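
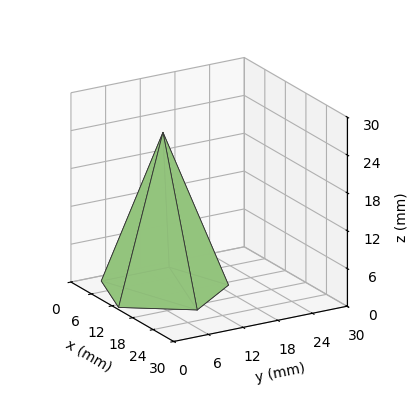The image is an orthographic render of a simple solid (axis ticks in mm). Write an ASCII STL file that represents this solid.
Reading the render: the shape is a regular 5-sided pyramid, base circumscribed radius ≈ 10 mm, apex at z ≈ 25 mm (dimensions read to the nearest mm from the axis ticks). For the STL, each face is triangulated and given an outward normal.

solid part
  facet normal 0.0000 0.0000 -1.0000
    outer loop
      vertex 1.91 15.88 0.00
      vertex 13.09 19.51 0.00
      vertex 20.00 10.00 0.00
    endloop
  endfacet
  facet normal 0.0000 0.0000 -1.0000
    outer loop
      vertex 1.91 4.12 0.00
      vertex 1.91 15.88 0.00
      vertex 20.00 10.00 0.00
    endloop
  endfacet
  facet normal 0.0000 0.0000 -1.0000
    outer loop
      vertex 13.09 0.49 0.00
      vertex 1.91 4.12 0.00
      vertex 20.00 10.00 0.00
    endloop
  endfacet
  facet normal 0.7697 0.5593 0.3079
    outer loop
      vertex 20.00 10.00 0.00
      vertex 13.09 19.51 0.00
      vertex 10.00 10.00 25.00
    endloop
  endfacet
  facet normal -0.2938 0.9049 0.3079
    outer loop
      vertex 13.09 19.51 0.00
      vertex 1.91 15.88 0.00
      vertex 10.00 10.00 25.00
    endloop
  endfacet
  facet normal -0.9514 0.0000 0.3079
    outer loop
      vertex 1.91 15.88 0.00
      vertex 1.91 4.12 0.00
      vertex 10.00 10.00 25.00
    endloop
  endfacet
  facet normal -0.2938 -0.9049 0.3079
    outer loop
      vertex 1.91 4.12 0.00
      vertex 13.09 0.49 0.00
      vertex 10.00 10.00 25.00
    endloop
  endfacet
  facet normal 0.7697 -0.5593 0.3079
    outer loop
      vertex 13.09 0.49 0.00
      vertex 20.00 10.00 0.00
      vertex 10.00 10.00 25.00
    endloop
  endfacet
endsolid part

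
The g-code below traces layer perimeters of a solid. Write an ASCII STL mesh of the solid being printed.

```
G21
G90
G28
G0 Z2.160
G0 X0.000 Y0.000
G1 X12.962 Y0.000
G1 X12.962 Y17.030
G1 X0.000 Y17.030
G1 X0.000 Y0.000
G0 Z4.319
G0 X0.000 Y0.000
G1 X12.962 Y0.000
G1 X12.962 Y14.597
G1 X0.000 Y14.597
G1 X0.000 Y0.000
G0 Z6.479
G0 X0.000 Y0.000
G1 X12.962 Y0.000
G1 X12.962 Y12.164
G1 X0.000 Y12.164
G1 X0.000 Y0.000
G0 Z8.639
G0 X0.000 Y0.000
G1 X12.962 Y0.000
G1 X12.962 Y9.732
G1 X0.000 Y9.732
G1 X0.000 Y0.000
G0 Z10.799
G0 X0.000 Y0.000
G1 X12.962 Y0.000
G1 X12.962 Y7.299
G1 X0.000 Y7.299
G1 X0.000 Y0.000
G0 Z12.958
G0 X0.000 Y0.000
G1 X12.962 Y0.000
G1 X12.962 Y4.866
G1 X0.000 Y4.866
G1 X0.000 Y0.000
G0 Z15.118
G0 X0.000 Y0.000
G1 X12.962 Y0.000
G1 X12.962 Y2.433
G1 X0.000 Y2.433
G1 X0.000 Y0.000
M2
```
solid part
  facet normal 0.0000 0.0000 -1.0000
    outer loop
      vertex 12.962 19.463 0.000
      vertex 12.962 0.000 0.000
      vertex 0.000 0.000 0.000
    endloop
  endfacet
  facet normal 0.0000 0.0000 -1.0000
    outer loop
      vertex 0.000 19.463 0.000
      vertex 12.962 19.463 0.000
      vertex 0.000 0.000 0.000
    endloop
  endfacet
  facet normal 0.0000 -1.0000 0.0000
    outer loop
      vertex 0.000 0.000 0.000
      vertex 12.962 0.000 0.000
      vertex 12.962 0.000 17.278
    endloop
  endfacet
  facet normal 0.0000 -1.0000 0.0000
    outer loop
      vertex 0.000 0.000 0.000
      vertex 12.962 0.000 17.278
      vertex 0.000 0.000 17.278
    endloop
  endfacet
  facet normal 0.0000 0.6639 0.7478
    outer loop
      vertex 0.000 0.000 17.278
      vertex 12.962 0.000 17.278
      vertex 12.962 19.463 0.000
    endloop
  endfacet
  facet normal 0.0000 0.6639 0.7478
    outer loop
      vertex 0.000 0.000 17.278
      vertex 12.962 19.463 0.000
      vertex 0.000 19.463 0.000
    endloop
  endfacet
  facet normal -1.0000 0.0000 0.0000
    outer loop
      vertex 0.000 0.000 17.278
      vertex 0.000 19.463 0.000
      vertex 0.000 0.000 0.000
    endloop
  endfacet
  facet normal 1.0000 0.0000 0.0000
    outer loop
      vertex 12.962 0.000 0.000
      vertex 12.962 19.463 0.000
      vertex 12.962 0.000 17.278
    endloop
  endfacet
endsolid part

The G0 Z moves step by Δz≈2.160 mm. The G1 loops shrink linearly with z, so the solid tapers from its base footprint up to z≈17.3. Closing with a flat bottom cap and the tapered top and triangulating gives 8 facets — a wedge (ramp): 13 × 19.5 mm base, rising to 17.3 mm along the y=0 edge and sloping linearly to z=0 at y=19.5.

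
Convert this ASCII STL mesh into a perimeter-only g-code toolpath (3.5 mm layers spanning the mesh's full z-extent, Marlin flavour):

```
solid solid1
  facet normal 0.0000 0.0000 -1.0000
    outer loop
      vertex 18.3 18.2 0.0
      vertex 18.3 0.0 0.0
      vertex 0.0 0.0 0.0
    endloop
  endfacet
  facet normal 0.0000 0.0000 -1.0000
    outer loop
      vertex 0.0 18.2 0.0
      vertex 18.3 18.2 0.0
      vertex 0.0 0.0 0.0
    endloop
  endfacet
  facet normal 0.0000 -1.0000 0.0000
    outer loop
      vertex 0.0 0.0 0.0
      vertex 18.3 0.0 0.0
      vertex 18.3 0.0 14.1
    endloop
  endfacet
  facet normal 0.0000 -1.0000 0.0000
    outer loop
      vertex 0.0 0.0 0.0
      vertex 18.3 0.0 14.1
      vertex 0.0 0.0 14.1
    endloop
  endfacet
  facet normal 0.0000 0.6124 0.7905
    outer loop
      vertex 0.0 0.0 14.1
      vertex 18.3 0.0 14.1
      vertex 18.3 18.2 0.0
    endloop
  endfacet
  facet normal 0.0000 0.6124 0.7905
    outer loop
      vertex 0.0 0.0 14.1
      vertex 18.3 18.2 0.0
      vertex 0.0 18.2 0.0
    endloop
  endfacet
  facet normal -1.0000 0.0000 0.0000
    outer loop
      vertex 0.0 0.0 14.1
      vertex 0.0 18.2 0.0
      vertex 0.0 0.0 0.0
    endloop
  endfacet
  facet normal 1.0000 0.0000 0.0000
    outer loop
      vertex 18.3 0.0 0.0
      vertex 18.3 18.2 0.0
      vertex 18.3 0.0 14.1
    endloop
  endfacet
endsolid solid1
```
; perimeter-only toolpath
G21 ; units = mm
G90 ; absolute positioning
G28 ; home
; layer 1
G0 Z3.5
G0 X0.0 Y0.0
G1 X18.3 Y0.0
G1 X18.3 Y13.6
G1 X0.0 Y13.6
G1 X0.0 Y0.0
; layer 2
G0 Z7.0
G0 X0.0 Y0.0
G1 X18.3 Y0.0
G1 X18.3 Y9.1
G1 X0.0 Y9.1
G1 X0.0 Y0.0
; layer 3
G0 Z10.6
G0 X0.0 Y0.0
G1 X18.3 Y0.0
G1 X18.3 Y4.5
G1 X0.0 Y4.5
G1 X0.0 Y0.0
M2 ; end

The solid is a wedge (ramp): 18.3 × 18.2 mm base, rising to 14.1 mm along the y=0 edge and sloping linearly to z=0 at y=18.2. Slicing at Δz = 3.5 mm — 4 equal slices spanning the solid's height, so layer i sits at z = i·h/4 — gives 3 non-empty perimeters. Each is a 4-segment closed polygon; G0 lifts to the layer z and rapids to the start vertex, then G1 traces the edges. The cross-section shrinks linearly with z (the slice at the apex is degenerate and omitted).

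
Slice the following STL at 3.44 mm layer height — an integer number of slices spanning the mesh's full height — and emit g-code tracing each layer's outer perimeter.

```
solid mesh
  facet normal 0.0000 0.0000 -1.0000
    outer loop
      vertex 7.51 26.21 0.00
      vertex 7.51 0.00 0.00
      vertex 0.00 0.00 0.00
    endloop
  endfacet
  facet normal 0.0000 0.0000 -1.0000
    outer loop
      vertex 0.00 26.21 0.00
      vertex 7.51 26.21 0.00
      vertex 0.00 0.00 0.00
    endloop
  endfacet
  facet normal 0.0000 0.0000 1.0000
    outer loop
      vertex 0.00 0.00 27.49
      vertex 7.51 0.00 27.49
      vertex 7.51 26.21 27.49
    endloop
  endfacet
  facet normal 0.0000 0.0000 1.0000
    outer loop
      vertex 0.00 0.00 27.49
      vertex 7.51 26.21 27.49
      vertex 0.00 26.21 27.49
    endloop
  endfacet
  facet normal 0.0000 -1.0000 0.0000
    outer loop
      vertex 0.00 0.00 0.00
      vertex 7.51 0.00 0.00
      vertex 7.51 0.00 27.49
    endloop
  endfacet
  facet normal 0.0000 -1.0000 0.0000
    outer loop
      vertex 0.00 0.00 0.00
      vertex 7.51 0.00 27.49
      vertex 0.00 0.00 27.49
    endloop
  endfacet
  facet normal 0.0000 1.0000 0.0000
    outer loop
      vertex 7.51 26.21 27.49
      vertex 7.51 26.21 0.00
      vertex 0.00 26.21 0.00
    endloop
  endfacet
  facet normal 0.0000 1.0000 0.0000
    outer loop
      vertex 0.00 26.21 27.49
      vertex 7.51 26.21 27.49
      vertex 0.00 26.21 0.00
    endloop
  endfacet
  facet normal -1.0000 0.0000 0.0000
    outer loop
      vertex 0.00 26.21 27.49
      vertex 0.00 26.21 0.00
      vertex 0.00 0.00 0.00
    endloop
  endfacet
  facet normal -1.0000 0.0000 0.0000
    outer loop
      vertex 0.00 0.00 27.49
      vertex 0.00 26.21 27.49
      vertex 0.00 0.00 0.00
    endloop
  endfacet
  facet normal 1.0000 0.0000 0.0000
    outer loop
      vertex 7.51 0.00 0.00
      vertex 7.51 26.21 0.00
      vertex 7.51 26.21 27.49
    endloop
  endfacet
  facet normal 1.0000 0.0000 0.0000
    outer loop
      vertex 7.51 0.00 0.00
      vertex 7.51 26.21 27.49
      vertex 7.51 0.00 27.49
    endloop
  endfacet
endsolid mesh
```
; perimeter-only toolpath
G21 ; units = mm
G90 ; absolute positioning
G28 ; home
; layer 1
G0 Z3.44
G0 X0.00 Y0.00
G1 X7.51 Y0.00
G1 X7.51 Y26.21
G1 X0.00 Y26.21
G1 X0.00 Y0.00
; layer 2
G0 Z6.87
G0 X0.00 Y0.00
G1 X7.51 Y0.00
G1 X7.51 Y26.21
G1 X0.00 Y26.21
G1 X0.00 Y0.00
; layer 3
G0 Z10.31
G0 X0.00 Y0.00
G1 X7.51 Y0.00
G1 X7.51 Y26.21
G1 X0.00 Y26.21
G1 X0.00 Y0.00
; layer 4
G0 Z13.74
G0 X0.00 Y0.00
G1 X7.51 Y0.00
G1 X7.51 Y26.21
G1 X0.00 Y26.21
G1 X0.00 Y0.00
; layer 5
G0 Z17.18
G0 X0.00 Y0.00
G1 X7.51 Y0.00
G1 X7.51 Y26.21
G1 X0.00 Y26.21
G1 X0.00 Y0.00
; layer 6
G0 Z20.62
G0 X0.00 Y0.00
G1 X7.51 Y0.00
G1 X7.51 Y26.21
G1 X0.00 Y26.21
G1 X0.00 Y0.00
; layer 7
G0 Z24.05
G0 X0.00 Y0.00
G1 X7.51 Y0.00
G1 X7.51 Y26.21
G1 X0.00 Y26.21
G1 X0.00 Y0.00
; layer 8
G0 Z27.49
G0 X0.00 Y0.00
G1 X7.51 Y0.00
G1 X7.51 Y26.21
G1 X0.00 Y26.21
G1 X0.00 Y0.00
M2 ; end

The solid is a rectangular box, roughly 7.51 × 26.2 mm footprint and 27.5 mm tall. Slicing at Δz = 3.44 mm — 8 equal slices spanning the solid's height, so layer i sits at z = i·h/8 — gives 8 non-empty perimeters. Each is a 4-segment closed polygon; G0 lifts to the layer z and rapids to the start vertex, then G1 traces the edges.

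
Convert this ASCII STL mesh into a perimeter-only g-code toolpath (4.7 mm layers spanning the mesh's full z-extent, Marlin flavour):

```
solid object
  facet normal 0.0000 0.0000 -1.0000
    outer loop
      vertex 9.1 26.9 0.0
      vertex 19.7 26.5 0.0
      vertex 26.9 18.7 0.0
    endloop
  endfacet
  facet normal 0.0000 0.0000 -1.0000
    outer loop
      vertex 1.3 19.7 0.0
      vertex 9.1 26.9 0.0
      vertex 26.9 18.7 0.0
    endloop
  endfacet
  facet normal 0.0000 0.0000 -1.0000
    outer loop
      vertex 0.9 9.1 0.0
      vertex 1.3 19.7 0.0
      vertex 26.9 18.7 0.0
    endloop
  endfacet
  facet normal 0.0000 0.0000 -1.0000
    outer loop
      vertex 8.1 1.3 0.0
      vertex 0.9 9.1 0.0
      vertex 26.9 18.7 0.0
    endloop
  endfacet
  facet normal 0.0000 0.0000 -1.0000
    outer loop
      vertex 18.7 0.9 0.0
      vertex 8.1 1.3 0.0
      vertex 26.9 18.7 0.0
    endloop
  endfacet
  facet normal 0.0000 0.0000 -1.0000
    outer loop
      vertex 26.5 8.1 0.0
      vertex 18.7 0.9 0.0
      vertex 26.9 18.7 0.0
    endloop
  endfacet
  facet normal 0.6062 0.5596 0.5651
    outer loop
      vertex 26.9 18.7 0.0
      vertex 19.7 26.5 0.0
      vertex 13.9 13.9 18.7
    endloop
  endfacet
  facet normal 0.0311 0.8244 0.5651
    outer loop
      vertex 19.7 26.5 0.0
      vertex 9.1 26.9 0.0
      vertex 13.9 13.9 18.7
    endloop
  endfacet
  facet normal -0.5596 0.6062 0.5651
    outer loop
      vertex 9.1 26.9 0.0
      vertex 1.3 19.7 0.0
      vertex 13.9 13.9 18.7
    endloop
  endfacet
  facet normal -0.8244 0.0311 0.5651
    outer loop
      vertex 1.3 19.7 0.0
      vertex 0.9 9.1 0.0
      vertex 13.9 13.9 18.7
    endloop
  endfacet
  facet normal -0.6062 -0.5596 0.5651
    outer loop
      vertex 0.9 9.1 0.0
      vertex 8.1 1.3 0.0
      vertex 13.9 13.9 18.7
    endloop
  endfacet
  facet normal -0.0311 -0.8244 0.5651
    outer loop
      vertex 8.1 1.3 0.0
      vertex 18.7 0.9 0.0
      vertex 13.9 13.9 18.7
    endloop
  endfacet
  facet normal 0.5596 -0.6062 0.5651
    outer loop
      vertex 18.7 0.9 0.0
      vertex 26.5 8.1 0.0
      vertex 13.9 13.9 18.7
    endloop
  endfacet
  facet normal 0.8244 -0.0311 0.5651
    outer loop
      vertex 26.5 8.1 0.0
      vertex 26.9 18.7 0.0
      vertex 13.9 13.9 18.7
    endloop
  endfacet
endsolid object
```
; perimeter-only toolpath
G21 ; units = mm
G90 ; absolute positioning
G28 ; home
; layer 1
G0 Z4.7
G0 X23.6 Y17.5
G1 X18.2 Y23.4
G1 X10.3 Y23.6
G1 X4.5 Y18.2
G1 X4.2 Y10.3
G1 X9.5 Y4.5
G1 X17.5 Y4.2
G1 X23.4 Y9.5
G1 X23.6 Y17.5
; layer 2
G0 Z9.3
G0 X20.4 Y16.3
G1 X16.8 Y20.2
G1 X11.5 Y20.4
G1 X7.6 Y16.8
G1 X7.4 Y11.5
G1 X11.0 Y7.6
G1 X16.3 Y7.4
G1 X20.2 Y11.0
G1 X20.4 Y16.3
; layer 3
G0 Z14.0
G0 X17.1 Y15.1
G1 X15.4 Y17.1
G1 X12.7 Y17.1
G1 X10.8 Y15.4
G1 X10.7 Y12.7
G1 X12.5 Y10.8
G1 X15.1 Y10.7
G1 X17.1 Y12.5
G1 X17.1 Y15.1
M2 ; end

The solid is a regular 8-sided pyramid, base circumscribed radius ≈ 13.9 mm, apex at z ≈ 18.7 mm. Slicing at Δz = 4.7 mm — 4 equal slices spanning the solid's height, so layer i sits at z = i·h/4 — gives 3 non-empty perimeters. Each is a 8-segment closed polygon; G0 lifts to the layer z and rapids to the start vertex, then G1 traces the edges. The cross-section shrinks linearly with z (the slice at the apex is degenerate and omitted).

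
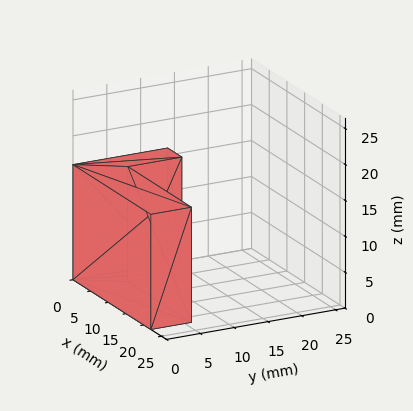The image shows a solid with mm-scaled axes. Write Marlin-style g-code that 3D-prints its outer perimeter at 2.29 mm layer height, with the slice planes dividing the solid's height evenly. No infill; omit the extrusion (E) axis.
Reading the render: the shape is an L-shaped prism: outer 22 × 14 mm, arm thicknesses ≈ 6 mm (horizontal) and 4 mm (vertical), extruded 16 mm in z (dimensions read to the nearest mm from the axis ticks). For the g-code, the solid's height is divided into equal slices at the stated Δz and each level perimeter traced with G1 moves after a G0 lift.

; perimeter-only toolpath
G21 ; units = mm
G90 ; absolute positioning
G28 ; home
; layer 1
G0 Z2.29
G0 X0.00 Y0.00
G1 X22.00 Y0.00
G1 X22.00 Y6.00
G1 X4.00 Y6.00
G1 X4.00 Y14.00
G1 X0.00 Y14.00
G1 X0.00 Y0.00
; layer 2
G0 Z4.57
G0 X0.00 Y0.00
G1 X22.00 Y0.00
G1 X22.00 Y6.00
G1 X4.00 Y6.00
G1 X4.00 Y14.00
G1 X0.00 Y14.00
G1 X0.00 Y0.00
; layer 3
G0 Z6.86
G0 X0.00 Y0.00
G1 X22.00 Y0.00
G1 X22.00 Y6.00
G1 X4.00 Y6.00
G1 X4.00 Y14.00
G1 X0.00 Y14.00
G1 X0.00 Y0.00
; layer 4
G0 Z9.14
G0 X0.00 Y0.00
G1 X22.00 Y0.00
G1 X22.00 Y6.00
G1 X4.00 Y6.00
G1 X4.00 Y14.00
G1 X0.00 Y14.00
G1 X0.00 Y0.00
; layer 5
G0 Z11.43
G0 X0.00 Y0.00
G1 X22.00 Y0.00
G1 X22.00 Y6.00
G1 X4.00 Y6.00
G1 X4.00 Y14.00
G1 X0.00 Y14.00
G1 X0.00 Y0.00
; layer 6
G0 Z13.71
G0 X0.00 Y0.00
G1 X22.00 Y0.00
G1 X22.00 Y6.00
G1 X4.00 Y6.00
G1 X4.00 Y14.00
G1 X0.00 Y14.00
G1 X0.00 Y0.00
; layer 7
G0 Z16.00
G0 X0.00 Y0.00
G1 X22.00 Y0.00
G1 X22.00 Y6.00
G1 X4.00 Y6.00
G1 X4.00 Y14.00
G1 X0.00 Y14.00
G1 X0.00 Y0.00
M2 ; end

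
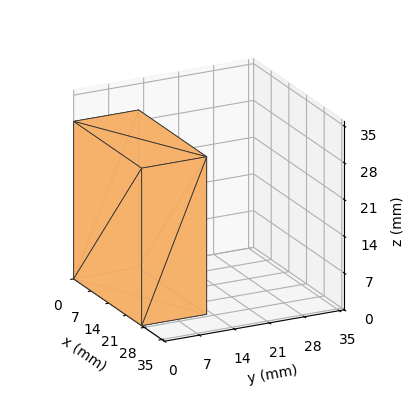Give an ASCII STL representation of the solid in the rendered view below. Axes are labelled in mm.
Reading the render: the shape is a rectangular box, roughly 27 × 13 mm footprint and 30 mm tall (dimensions read to the nearest mm from the axis ticks). For the STL, each face is triangulated and given an outward normal.

solid part
  facet normal 0.0000 0.0000 -1.0000
    outer loop
      vertex 27.000 13.000 0.000
      vertex 27.000 0.000 0.000
      vertex 0.000 0.000 0.000
    endloop
  endfacet
  facet normal 0.0000 0.0000 -1.0000
    outer loop
      vertex 0.000 13.000 0.000
      vertex 27.000 13.000 0.000
      vertex 0.000 0.000 0.000
    endloop
  endfacet
  facet normal 0.0000 0.0000 1.0000
    outer loop
      vertex 0.000 0.000 30.000
      vertex 27.000 0.000 30.000
      vertex 27.000 13.000 30.000
    endloop
  endfacet
  facet normal 0.0000 0.0000 1.0000
    outer loop
      vertex 0.000 0.000 30.000
      vertex 27.000 13.000 30.000
      vertex 0.000 13.000 30.000
    endloop
  endfacet
  facet normal 0.0000 -1.0000 0.0000
    outer loop
      vertex 0.000 0.000 0.000
      vertex 27.000 0.000 0.000
      vertex 27.000 0.000 30.000
    endloop
  endfacet
  facet normal 0.0000 -1.0000 0.0000
    outer loop
      vertex 0.000 0.000 0.000
      vertex 27.000 0.000 30.000
      vertex 0.000 0.000 30.000
    endloop
  endfacet
  facet normal 0.0000 1.0000 0.0000
    outer loop
      vertex 27.000 13.000 30.000
      vertex 27.000 13.000 0.000
      vertex 0.000 13.000 0.000
    endloop
  endfacet
  facet normal 0.0000 1.0000 0.0000
    outer loop
      vertex 0.000 13.000 30.000
      vertex 27.000 13.000 30.000
      vertex 0.000 13.000 0.000
    endloop
  endfacet
  facet normal -1.0000 0.0000 0.0000
    outer loop
      vertex 0.000 13.000 30.000
      vertex 0.000 13.000 0.000
      vertex 0.000 0.000 0.000
    endloop
  endfacet
  facet normal -1.0000 0.0000 0.0000
    outer loop
      vertex 0.000 0.000 30.000
      vertex 0.000 13.000 30.000
      vertex 0.000 0.000 0.000
    endloop
  endfacet
  facet normal 1.0000 0.0000 0.0000
    outer loop
      vertex 27.000 0.000 0.000
      vertex 27.000 13.000 0.000
      vertex 27.000 13.000 30.000
    endloop
  endfacet
  facet normal 1.0000 0.0000 0.0000
    outer loop
      vertex 27.000 0.000 0.000
      vertex 27.000 13.000 30.000
      vertex 27.000 0.000 30.000
    endloop
  endfacet
endsolid part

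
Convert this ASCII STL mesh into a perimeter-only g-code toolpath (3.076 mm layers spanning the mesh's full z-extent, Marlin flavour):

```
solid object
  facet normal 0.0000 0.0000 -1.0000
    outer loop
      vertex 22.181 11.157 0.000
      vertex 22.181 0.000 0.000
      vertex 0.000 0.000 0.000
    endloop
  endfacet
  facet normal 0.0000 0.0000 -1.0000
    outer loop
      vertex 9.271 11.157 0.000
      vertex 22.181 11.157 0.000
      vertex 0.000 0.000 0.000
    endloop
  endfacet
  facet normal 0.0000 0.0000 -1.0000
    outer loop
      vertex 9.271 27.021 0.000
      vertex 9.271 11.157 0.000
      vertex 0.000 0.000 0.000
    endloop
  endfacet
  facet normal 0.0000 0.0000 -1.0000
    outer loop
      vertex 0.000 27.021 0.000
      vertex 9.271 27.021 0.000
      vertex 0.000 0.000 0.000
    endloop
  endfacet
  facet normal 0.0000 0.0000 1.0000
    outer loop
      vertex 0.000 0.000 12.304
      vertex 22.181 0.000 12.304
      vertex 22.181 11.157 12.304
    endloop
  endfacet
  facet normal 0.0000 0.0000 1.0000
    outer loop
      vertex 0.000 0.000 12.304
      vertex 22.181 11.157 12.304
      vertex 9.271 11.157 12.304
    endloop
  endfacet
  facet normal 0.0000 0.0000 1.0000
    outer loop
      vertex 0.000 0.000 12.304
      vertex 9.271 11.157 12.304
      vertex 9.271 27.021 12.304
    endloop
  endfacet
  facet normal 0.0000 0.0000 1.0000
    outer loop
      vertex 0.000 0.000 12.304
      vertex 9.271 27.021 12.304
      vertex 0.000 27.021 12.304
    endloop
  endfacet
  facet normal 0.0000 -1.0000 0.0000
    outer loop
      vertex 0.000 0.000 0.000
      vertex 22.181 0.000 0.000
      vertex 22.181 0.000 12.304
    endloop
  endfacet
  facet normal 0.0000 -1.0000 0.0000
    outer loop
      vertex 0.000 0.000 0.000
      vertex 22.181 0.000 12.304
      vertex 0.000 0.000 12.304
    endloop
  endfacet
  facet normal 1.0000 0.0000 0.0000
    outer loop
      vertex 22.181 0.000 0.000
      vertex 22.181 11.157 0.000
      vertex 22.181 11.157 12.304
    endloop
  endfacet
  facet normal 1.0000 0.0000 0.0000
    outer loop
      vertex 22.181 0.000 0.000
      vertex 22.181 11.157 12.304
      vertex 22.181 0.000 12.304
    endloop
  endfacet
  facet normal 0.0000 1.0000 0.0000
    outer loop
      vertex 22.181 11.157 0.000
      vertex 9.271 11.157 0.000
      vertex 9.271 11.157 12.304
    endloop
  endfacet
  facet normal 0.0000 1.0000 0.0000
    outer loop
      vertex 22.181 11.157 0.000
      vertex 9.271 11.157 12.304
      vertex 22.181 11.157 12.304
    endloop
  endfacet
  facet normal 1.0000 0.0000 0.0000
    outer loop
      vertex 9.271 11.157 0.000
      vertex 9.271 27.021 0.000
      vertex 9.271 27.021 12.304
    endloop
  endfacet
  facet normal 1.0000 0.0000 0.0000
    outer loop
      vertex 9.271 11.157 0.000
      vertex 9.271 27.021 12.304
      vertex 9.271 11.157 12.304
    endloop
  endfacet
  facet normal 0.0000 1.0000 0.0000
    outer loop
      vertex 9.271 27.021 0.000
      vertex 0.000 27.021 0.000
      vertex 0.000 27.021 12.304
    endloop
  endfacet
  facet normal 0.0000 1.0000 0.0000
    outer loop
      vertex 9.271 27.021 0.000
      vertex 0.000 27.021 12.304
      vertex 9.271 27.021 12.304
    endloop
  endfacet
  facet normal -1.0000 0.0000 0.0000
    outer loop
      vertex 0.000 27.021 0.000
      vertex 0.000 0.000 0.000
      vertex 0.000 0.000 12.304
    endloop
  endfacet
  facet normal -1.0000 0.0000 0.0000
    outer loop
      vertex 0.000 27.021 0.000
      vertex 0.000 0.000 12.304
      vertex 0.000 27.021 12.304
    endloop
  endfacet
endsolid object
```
; perimeter-only toolpath
G21 ; units = mm
G90 ; absolute positioning
G28 ; home
; layer 1
G0 Z3.076
G0 X0.000 Y0.000
G1 X22.181 Y0.000
G1 X22.181 Y11.157
G1 X9.271 Y11.157
G1 X9.271 Y27.021
G1 X0.000 Y27.021
G1 X0.000 Y0.000
; layer 2
G0 Z6.152
G0 X0.000 Y0.000
G1 X22.181 Y0.000
G1 X22.181 Y11.157
G1 X9.271 Y11.157
G1 X9.271 Y27.021
G1 X0.000 Y27.021
G1 X0.000 Y0.000
; layer 3
G0 Z9.228
G0 X0.000 Y0.000
G1 X22.181 Y0.000
G1 X22.181 Y11.157
G1 X9.271 Y11.157
G1 X9.271 Y27.021
G1 X0.000 Y27.021
G1 X0.000 Y0.000
; layer 4
G0 Z12.304
G0 X0.000 Y0.000
G1 X22.181 Y0.000
G1 X22.181 Y11.157
G1 X9.271 Y11.157
G1 X9.271 Y27.021
G1 X0.000 Y27.021
G1 X0.000 Y0.000
M2 ; end

The solid is an L-shaped prism: outer 22.2 × 27 mm, arm thicknesses ≈ 11.2 mm (horizontal) and 9.27 mm (vertical), extruded 12.3 mm in z. Slicing at Δz = 3.076 mm — 4 equal slices spanning the solid's height, so layer i sits at z = i·h/4 — gives 4 non-empty perimeters. Each is a 6-segment closed polygon; G0 lifts to the layer z and rapids to the start vertex, then G1 traces the edges.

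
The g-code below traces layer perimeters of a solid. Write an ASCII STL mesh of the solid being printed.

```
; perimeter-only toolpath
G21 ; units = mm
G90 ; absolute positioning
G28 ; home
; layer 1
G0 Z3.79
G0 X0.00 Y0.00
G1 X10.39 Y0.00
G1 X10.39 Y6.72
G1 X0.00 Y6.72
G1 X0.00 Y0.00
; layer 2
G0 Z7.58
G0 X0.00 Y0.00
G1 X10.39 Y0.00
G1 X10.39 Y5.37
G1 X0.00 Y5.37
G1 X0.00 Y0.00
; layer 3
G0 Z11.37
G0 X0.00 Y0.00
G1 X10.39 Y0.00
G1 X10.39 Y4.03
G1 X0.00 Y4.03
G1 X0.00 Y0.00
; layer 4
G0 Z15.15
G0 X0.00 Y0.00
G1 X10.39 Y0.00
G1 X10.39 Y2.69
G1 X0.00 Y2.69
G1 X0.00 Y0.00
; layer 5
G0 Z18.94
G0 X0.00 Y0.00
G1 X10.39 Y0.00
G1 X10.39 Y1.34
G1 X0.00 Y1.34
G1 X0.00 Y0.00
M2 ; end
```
solid part
  facet normal 0.0000 0.0000 -1.0000
    outer loop
      vertex 10.39 8.06 0.00
      vertex 10.39 0.00 0.00
      vertex 0.00 0.00 0.00
    endloop
  endfacet
  facet normal 0.0000 0.0000 -1.0000
    outer loop
      vertex 0.00 8.06 0.00
      vertex 10.39 8.06 0.00
      vertex 0.00 0.00 0.00
    endloop
  endfacet
  facet normal 0.0000 -1.0000 0.0000
    outer loop
      vertex 0.00 0.00 0.00
      vertex 10.39 0.00 0.00
      vertex 10.39 0.00 22.73
    endloop
  endfacet
  facet normal 0.0000 -1.0000 0.0000
    outer loop
      vertex 0.00 0.00 0.00
      vertex 10.39 0.00 22.73
      vertex 0.00 0.00 22.73
    endloop
  endfacet
  facet normal 0.0000 0.9425 0.3342
    outer loop
      vertex 0.00 0.00 22.73
      vertex 10.39 0.00 22.73
      vertex 10.39 8.06 0.00
    endloop
  endfacet
  facet normal 0.0000 0.9425 0.3342
    outer loop
      vertex 0.00 0.00 22.73
      vertex 10.39 8.06 0.00
      vertex 0.00 8.06 0.00
    endloop
  endfacet
  facet normal -1.0000 0.0000 0.0000
    outer loop
      vertex 0.00 0.00 22.73
      vertex 0.00 8.06 0.00
      vertex 0.00 0.00 0.00
    endloop
  endfacet
  facet normal 1.0000 0.0000 0.0000
    outer loop
      vertex 10.39 0.00 0.00
      vertex 10.39 8.06 0.00
      vertex 10.39 0.00 22.73
    endloop
  endfacet
endsolid part

The G0 Z moves step by Δz≈3.79 mm. The G1 loops shrink linearly with z, so the solid tapers from its base footprint up to z≈22.7. Closing with a flat bottom cap and the tapered top and triangulating gives 8 facets — a wedge (ramp): 10.4 × 8.06 mm base, rising to 22.7 mm along the y=0 edge and sloping linearly to z=0 at y=8.06.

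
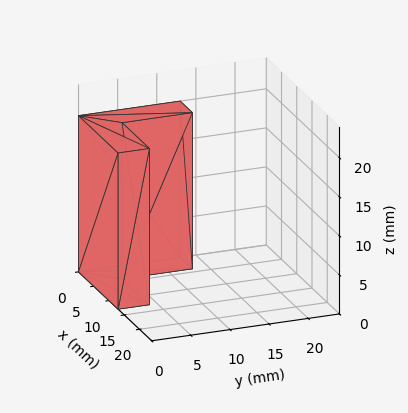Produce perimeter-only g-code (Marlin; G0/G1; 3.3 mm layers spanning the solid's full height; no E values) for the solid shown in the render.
Reading the render: the shape is an L-shaped prism: outer 13 × 13 mm, arm thicknesses ≈ 4 mm (horizontal) and 4 mm (vertical), extruded 20 mm in z (dimensions read to the nearest mm from the axis ticks). For the g-code, the solid's height is divided into equal slices at the stated Δz and each level perimeter traced with G1 moves after a G0 lift.

; perimeter-only toolpath
G21 ; units = mm
G90 ; absolute positioning
G28 ; home
; layer 1
G0 Z3.3
G0 X0.0 Y0.0
G1 X13.0 Y0.0
G1 X13.0 Y4.0
G1 X4.0 Y4.0
G1 X4.0 Y13.0
G1 X0.0 Y13.0
G1 X0.0 Y0.0
; layer 2
G0 Z6.7
G0 X0.0 Y0.0
G1 X13.0 Y0.0
G1 X13.0 Y4.0
G1 X4.0 Y4.0
G1 X4.0 Y13.0
G1 X0.0 Y13.0
G1 X0.0 Y0.0
; layer 3
G0 Z10.0
G0 X0.0 Y0.0
G1 X13.0 Y0.0
G1 X13.0 Y4.0
G1 X4.0 Y4.0
G1 X4.0 Y13.0
G1 X0.0 Y13.0
G1 X0.0 Y0.0
; layer 4
G0 Z13.3
G0 X0.0 Y0.0
G1 X13.0 Y0.0
G1 X13.0 Y4.0
G1 X4.0 Y4.0
G1 X4.0 Y13.0
G1 X0.0 Y13.0
G1 X0.0 Y0.0
; layer 5
G0 Z16.7
G0 X0.0 Y0.0
G1 X13.0 Y0.0
G1 X13.0 Y4.0
G1 X4.0 Y4.0
G1 X4.0 Y13.0
G1 X0.0 Y13.0
G1 X0.0 Y0.0
; layer 6
G0 Z20.0
G0 X0.0 Y0.0
G1 X13.0 Y0.0
G1 X13.0 Y4.0
G1 X4.0 Y4.0
G1 X4.0 Y13.0
G1 X0.0 Y13.0
G1 X0.0 Y0.0
M2 ; end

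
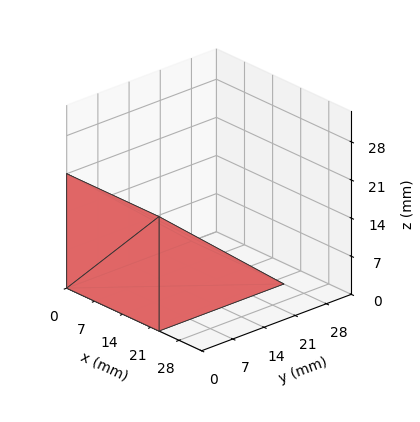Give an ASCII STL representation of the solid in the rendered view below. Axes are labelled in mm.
Reading the render: the shape is a wedge (ramp): 23 × 28 mm base, rising to 21 mm along the y=0 edge and sloping linearly to z=0 at y=28 (dimensions read to the nearest mm from the axis ticks). For the STL, each face is triangulated and given an outward normal.

solid part
  facet normal 0.0000 0.0000 -1.0000
    outer loop
      vertex 23.00 28.00 0.00
      vertex 23.00 0.00 0.00
      vertex 0.00 0.00 0.00
    endloop
  endfacet
  facet normal 0.0000 0.0000 -1.0000
    outer loop
      vertex 0.00 28.00 0.00
      vertex 23.00 28.00 0.00
      vertex 0.00 0.00 0.00
    endloop
  endfacet
  facet normal 0.0000 -1.0000 0.0000
    outer loop
      vertex 0.00 0.00 0.00
      vertex 23.00 0.00 0.00
      vertex 23.00 0.00 21.00
    endloop
  endfacet
  facet normal 0.0000 -1.0000 0.0000
    outer loop
      vertex 0.00 0.00 0.00
      vertex 23.00 0.00 21.00
      vertex 0.00 0.00 21.00
    endloop
  endfacet
  facet normal 0.0000 0.6000 0.8000
    outer loop
      vertex 0.00 0.00 21.00
      vertex 23.00 0.00 21.00
      vertex 23.00 28.00 0.00
    endloop
  endfacet
  facet normal 0.0000 0.6000 0.8000
    outer loop
      vertex 0.00 0.00 21.00
      vertex 23.00 28.00 0.00
      vertex 0.00 28.00 0.00
    endloop
  endfacet
  facet normal -1.0000 0.0000 0.0000
    outer loop
      vertex 0.00 0.00 21.00
      vertex 0.00 28.00 0.00
      vertex 0.00 0.00 0.00
    endloop
  endfacet
  facet normal 1.0000 0.0000 0.0000
    outer loop
      vertex 23.00 0.00 0.00
      vertex 23.00 28.00 0.00
      vertex 23.00 0.00 21.00
    endloop
  endfacet
endsolid part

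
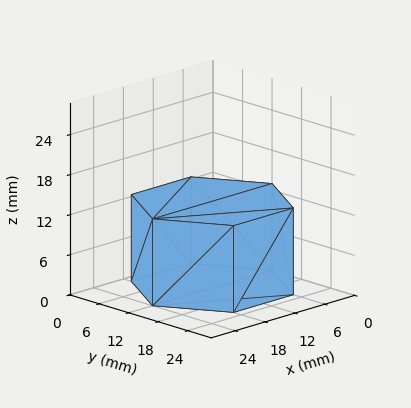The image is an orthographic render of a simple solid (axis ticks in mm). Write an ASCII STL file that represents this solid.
Reading the render: the shape is a regular 6-sided prism (a cylinder approximated with 6 flat sides), circumscribed radius ≈ 12 mm, height ≈ 13 mm (dimensions read to the nearest mm from the axis ticks). For the STL, each face is triangulated and given an outward normal.

solid part
  facet normal 0.0000 0.0000 -1.0000
    outer loop
      vertex 6.0 22.4 0.0
      vertex 18.0 22.4 0.0
      vertex 24.0 12.0 0.0
    endloop
  endfacet
  facet normal 0.0000 0.0000 -1.0000
    outer loop
      vertex 0.0 12.0 0.0
      vertex 6.0 22.4 0.0
      vertex 24.0 12.0 0.0
    endloop
  endfacet
  facet normal 0.0000 0.0000 -1.0000
    outer loop
      vertex 6.0 1.6 0.0
      vertex 0.0 12.0 0.0
      vertex 24.0 12.0 0.0
    endloop
  endfacet
  facet normal 0.0000 0.0000 -1.0000
    outer loop
      vertex 18.0 1.6 0.0
      vertex 6.0 1.6 0.0
      vertex 24.0 12.0 0.0
    endloop
  endfacet
  facet normal 0.0000 0.0000 1.0000
    outer loop
      vertex 24.0 12.0 13.0
      vertex 18.0 22.4 13.0
      vertex 6.0 22.4 13.0
    endloop
  endfacet
  facet normal 0.0000 0.0000 1.0000
    outer loop
      vertex 24.0 12.0 13.0
      vertex 6.0 22.4 13.0
      vertex 0.0 12.0 13.0
    endloop
  endfacet
  facet normal 0.0000 0.0000 1.0000
    outer loop
      vertex 24.0 12.0 13.0
      vertex 0.0 12.0 13.0
      vertex 6.0 1.6 13.0
    endloop
  endfacet
  facet normal 0.0000 0.0000 1.0000
    outer loop
      vertex 24.0 12.0 13.0
      vertex 6.0 1.6 13.0
      vertex 18.0 1.6 13.0
    endloop
  endfacet
  facet normal 0.8662 0.4997 0.0000
    outer loop
      vertex 24.0 12.0 0.0
      vertex 18.0 22.4 0.0
      vertex 18.0 22.4 13.0
    endloop
  endfacet
  facet normal 0.8662 0.4997 0.0000
    outer loop
      vertex 24.0 12.0 0.0
      vertex 18.0 22.4 13.0
      vertex 24.0 12.0 13.0
    endloop
  endfacet
  facet normal 0.0000 1.0000 0.0000
    outer loop
      vertex 18.0 22.4 0.0
      vertex 6.0 22.4 0.0
      vertex 6.0 22.4 13.0
    endloop
  endfacet
  facet normal 0.0000 1.0000 0.0000
    outer loop
      vertex 18.0 22.4 0.0
      vertex 6.0 22.4 13.0
      vertex 18.0 22.4 13.0
    endloop
  endfacet
  facet normal -0.8662 0.4997 0.0000
    outer loop
      vertex 6.0 22.4 0.0
      vertex 0.0 12.0 0.0
      vertex 0.0 12.0 13.0
    endloop
  endfacet
  facet normal -0.8662 0.4997 0.0000
    outer loop
      vertex 6.0 22.4 0.0
      vertex 0.0 12.0 13.0
      vertex 6.0 22.4 13.0
    endloop
  endfacet
  facet normal -0.8662 -0.4997 0.0000
    outer loop
      vertex 0.0 12.0 0.0
      vertex 6.0 1.6 0.0
      vertex 6.0 1.6 13.0
    endloop
  endfacet
  facet normal -0.8662 -0.4997 0.0000
    outer loop
      vertex 0.0 12.0 0.0
      vertex 6.0 1.6 13.0
      vertex 0.0 12.0 13.0
    endloop
  endfacet
  facet normal 0.0000 -1.0000 0.0000
    outer loop
      vertex 6.0 1.6 0.0
      vertex 18.0 1.6 0.0
      vertex 18.0 1.6 13.0
    endloop
  endfacet
  facet normal 0.0000 -1.0000 0.0000
    outer loop
      vertex 6.0 1.6 0.0
      vertex 18.0 1.6 13.0
      vertex 6.0 1.6 13.0
    endloop
  endfacet
  facet normal 0.8662 -0.4997 0.0000
    outer loop
      vertex 18.0 1.6 0.0
      vertex 24.0 12.0 0.0
      vertex 24.0 12.0 13.0
    endloop
  endfacet
  facet normal 0.8662 -0.4997 0.0000
    outer loop
      vertex 18.0 1.6 0.0
      vertex 24.0 12.0 13.0
      vertex 18.0 1.6 13.0
    endloop
  endfacet
endsolid part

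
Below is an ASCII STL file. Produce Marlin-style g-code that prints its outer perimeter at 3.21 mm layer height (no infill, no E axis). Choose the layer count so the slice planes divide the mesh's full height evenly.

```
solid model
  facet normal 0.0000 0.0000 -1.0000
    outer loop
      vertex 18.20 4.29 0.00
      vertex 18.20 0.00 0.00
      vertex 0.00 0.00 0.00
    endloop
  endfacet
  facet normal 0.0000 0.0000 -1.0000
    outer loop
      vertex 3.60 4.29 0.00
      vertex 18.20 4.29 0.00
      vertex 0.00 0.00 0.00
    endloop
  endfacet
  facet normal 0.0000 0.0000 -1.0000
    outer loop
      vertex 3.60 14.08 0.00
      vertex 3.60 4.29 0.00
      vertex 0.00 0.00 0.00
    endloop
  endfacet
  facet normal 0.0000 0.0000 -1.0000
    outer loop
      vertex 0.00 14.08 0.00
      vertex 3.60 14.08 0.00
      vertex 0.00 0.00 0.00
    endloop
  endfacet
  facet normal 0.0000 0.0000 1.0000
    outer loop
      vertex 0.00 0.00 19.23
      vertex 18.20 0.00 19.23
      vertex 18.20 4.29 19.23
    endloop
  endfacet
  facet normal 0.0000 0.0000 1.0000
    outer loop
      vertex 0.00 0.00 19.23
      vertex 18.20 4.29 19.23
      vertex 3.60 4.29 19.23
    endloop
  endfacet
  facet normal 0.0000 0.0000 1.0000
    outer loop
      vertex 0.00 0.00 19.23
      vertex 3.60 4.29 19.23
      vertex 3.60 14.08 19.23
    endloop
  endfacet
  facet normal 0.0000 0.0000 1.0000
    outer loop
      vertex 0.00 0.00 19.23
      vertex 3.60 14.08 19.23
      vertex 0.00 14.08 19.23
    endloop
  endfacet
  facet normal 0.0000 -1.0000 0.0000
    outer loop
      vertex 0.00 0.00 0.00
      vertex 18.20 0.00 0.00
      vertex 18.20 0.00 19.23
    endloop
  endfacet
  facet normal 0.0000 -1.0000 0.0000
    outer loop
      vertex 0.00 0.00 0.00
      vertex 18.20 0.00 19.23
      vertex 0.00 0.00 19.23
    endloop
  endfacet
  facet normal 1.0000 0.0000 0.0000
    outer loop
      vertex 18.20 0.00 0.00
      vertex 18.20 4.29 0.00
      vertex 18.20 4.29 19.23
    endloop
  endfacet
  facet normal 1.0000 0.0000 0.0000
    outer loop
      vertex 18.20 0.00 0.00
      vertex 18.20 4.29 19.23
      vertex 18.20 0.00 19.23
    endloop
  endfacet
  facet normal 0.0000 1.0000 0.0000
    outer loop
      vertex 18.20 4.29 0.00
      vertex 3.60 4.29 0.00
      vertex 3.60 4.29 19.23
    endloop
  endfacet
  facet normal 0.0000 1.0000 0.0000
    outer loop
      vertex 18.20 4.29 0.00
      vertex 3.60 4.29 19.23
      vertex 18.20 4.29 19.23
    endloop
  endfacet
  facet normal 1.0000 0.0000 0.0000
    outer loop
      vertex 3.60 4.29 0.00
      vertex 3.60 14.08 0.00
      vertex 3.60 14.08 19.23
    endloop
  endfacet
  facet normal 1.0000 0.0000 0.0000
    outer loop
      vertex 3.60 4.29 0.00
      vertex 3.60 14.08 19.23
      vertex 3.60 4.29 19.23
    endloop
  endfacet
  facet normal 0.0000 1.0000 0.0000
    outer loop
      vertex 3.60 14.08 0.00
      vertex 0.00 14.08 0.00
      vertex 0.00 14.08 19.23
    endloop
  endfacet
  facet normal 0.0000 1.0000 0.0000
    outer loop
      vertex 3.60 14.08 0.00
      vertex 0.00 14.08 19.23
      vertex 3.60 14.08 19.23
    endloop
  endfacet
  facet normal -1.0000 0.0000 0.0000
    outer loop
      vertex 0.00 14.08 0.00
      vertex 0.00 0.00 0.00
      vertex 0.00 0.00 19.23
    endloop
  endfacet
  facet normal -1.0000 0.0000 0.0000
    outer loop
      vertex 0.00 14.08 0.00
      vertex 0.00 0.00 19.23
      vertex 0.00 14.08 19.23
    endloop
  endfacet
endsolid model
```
; perimeter-only toolpath
G21 ; units = mm
G90 ; absolute positioning
G28 ; home
; layer 1
G0 Z3.21
G0 X0.00 Y0.00
G1 X18.20 Y0.00
G1 X18.20 Y4.29
G1 X3.60 Y4.29
G1 X3.60 Y14.08
G1 X0.00 Y14.08
G1 X0.00 Y0.00
; layer 2
G0 Z6.41
G0 X0.00 Y0.00
G1 X18.20 Y0.00
G1 X18.20 Y4.29
G1 X3.60 Y4.29
G1 X3.60 Y14.08
G1 X0.00 Y14.08
G1 X0.00 Y0.00
; layer 3
G0 Z9.62
G0 X0.00 Y0.00
G1 X18.20 Y0.00
G1 X18.20 Y4.29
G1 X3.60 Y4.29
G1 X3.60 Y14.08
G1 X0.00 Y14.08
G1 X0.00 Y0.00
; layer 4
G0 Z12.82
G0 X0.00 Y0.00
G1 X18.20 Y0.00
G1 X18.20 Y4.29
G1 X3.60 Y4.29
G1 X3.60 Y14.08
G1 X0.00 Y14.08
G1 X0.00 Y0.00
; layer 5
G0 Z16.02
G0 X0.00 Y0.00
G1 X18.20 Y0.00
G1 X18.20 Y4.29
G1 X3.60 Y4.29
G1 X3.60 Y14.08
G1 X0.00 Y14.08
G1 X0.00 Y0.00
; layer 6
G0 Z19.23
G0 X0.00 Y0.00
G1 X18.20 Y0.00
G1 X18.20 Y4.29
G1 X3.60 Y4.29
G1 X3.60 Y14.08
G1 X0.00 Y14.08
G1 X0.00 Y0.00
M2 ; end

The solid is an L-shaped prism: outer 18.2 × 14.1 mm, arm thicknesses ≈ 4.29 mm (horizontal) and 3.6 mm (vertical), extruded 19.2 mm in z. Slicing at Δz = 3.21 mm — 6 equal slices spanning the solid's height, so layer i sits at z = i·h/6 — gives 6 non-empty perimeters. Each is a 6-segment closed polygon; G0 lifts to the layer z and rapids to the start vertex, then G1 traces the edges.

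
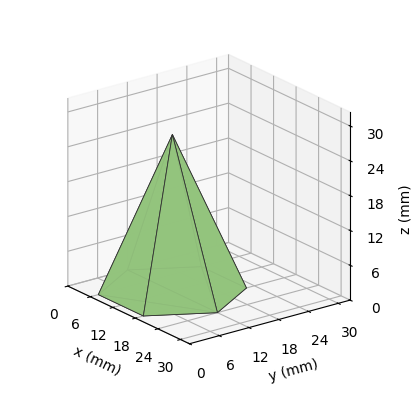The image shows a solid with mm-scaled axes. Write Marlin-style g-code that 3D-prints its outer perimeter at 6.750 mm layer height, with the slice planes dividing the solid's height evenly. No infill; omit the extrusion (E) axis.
Reading the render: the shape is a regular 6-sided pyramid, base circumscribed radius ≈ 12 mm, apex at z ≈ 27 mm (dimensions read to the nearest mm from the axis ticks). For the g-code, the solid's height is divided into equal slices at the stated Δz and each level perimeter traced with G1 moves after a G0 lift.

; perimeter-only toolpath
G21 ; units = mm
G90 ; absolute positioning
G28 ; home
; layer 1
G0 Z6.750
G0 X21.000 Y12.000
G1 X16.500 Y19.794
G1 X7.500 Y19.794
G1 X3.000 Y12.000
G1 X7.500 Y4.206
G1 X16.500 Y4.206
G1 X21.000 Y12.000
; layer 2
G0 Z13.500
G0 X18.000 Y12.000
G1 X15.000 Y17.196
G1 X9.000 Y17.196
G1 X6.000 Y12.000
G1 X9.000 Y6.804
G1 X15.000 Y6.804
G1 X18.000 Y12.000
; layer 3
G0 Z20.250
G0 X15.000 Y12.000
G1 X13.500 Y14.598
G1 X10.500 Y14.598
G1 X9.000 Y12.000
G1 X10.500 Y9.402
G1 X13.500 Y9.402
G1 X15.000 Y12.000
M2 ; end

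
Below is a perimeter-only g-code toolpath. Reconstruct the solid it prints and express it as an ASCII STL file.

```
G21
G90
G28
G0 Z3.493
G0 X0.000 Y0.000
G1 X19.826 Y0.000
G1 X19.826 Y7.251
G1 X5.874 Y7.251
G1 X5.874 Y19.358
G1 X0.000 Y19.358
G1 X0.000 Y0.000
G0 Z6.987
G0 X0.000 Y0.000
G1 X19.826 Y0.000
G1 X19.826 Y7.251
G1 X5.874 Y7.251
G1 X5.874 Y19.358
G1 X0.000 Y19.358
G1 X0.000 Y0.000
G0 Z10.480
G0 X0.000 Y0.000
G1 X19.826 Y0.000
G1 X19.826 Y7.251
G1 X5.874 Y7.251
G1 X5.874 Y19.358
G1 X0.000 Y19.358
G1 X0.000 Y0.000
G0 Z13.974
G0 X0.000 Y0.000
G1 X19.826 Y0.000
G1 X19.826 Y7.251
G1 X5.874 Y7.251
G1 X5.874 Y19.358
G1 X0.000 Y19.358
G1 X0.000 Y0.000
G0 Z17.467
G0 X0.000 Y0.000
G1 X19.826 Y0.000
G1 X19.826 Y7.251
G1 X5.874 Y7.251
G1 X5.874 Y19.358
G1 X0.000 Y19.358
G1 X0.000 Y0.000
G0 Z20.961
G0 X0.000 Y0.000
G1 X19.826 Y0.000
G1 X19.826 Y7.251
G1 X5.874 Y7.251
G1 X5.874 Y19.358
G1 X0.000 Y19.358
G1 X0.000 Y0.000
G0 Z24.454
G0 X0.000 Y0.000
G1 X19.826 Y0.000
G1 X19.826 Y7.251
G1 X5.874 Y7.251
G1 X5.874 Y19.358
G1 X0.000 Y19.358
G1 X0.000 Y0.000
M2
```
solid part
  facet normal 0.0000 0.0000 -1.0000
    outer loop
      vertex 19.826 7.251 0.000
      vertex 19.826 0.000 0.000
      vertex 0.000 0.000 0.000
    endloop
  endfacet
  facet normal 0.0000 0.0000 -1.0000
    outer loop
      vertex 5.874 7.251 0.000
      vertex 19.826 7.251 0.000
      vertex 0.000 0.000 0.000
    endloop
  endfacet
  facet normal 0.0000 0.0000 -1.0000
    outer loop
      vertex 5.874 19.358 0.000
      vertex 5.874 7.251 0.000
      vertex 0.000 0.000 0.000
    endloop
  endfacet
  facet normal 0.0000 0.0000 -1.0000
    outer loop
      vertex 0.000 19.358 0.000
      vertex 5.874 19.358 0.000
      vertex 0.000 0.000 0.000
    endloop
  endfacet
  facet normal 0.0000 0.0000 1.0000
    outer loop
      vertex 0.000 0.000 24.454
      vertex 19.826 0.000 24.454
      vertex 19.826 7.251 24.454
    endloop
  endfacet
  facet normal 0.0000 0.0000 1.0000
    outer loop
      vertex 0.000 0.000 24.454
      vertex 19.826 7.251 24.454
      vertex 5.874 7.251 24.454
    endloop
  endfacet
  facet normal 0.0000 0.0000 1.0000
    outer loop
      vertex 0.000 0.000 24.454
      vertex 5.874 7.251 24.454
      vertex 5.874 19.358 24.454
    endloop
  endfacet
  facet normal 0.0000 0.0000 1.0000
    outer loop
      vertex 0.000 0.000 24.454
      vertex 5.874 19.358 24.454
      vertex 0.000 19.358 24.454
    endloop
  endfacet
  facet normal 0.0000 -1.0000 0.0000
    outer loop
      vertex 0.000 0.000 0.000
      vertex 19.826 0.000 0.000
      vertex 19.826 0.000 24.454
    endloop
  endfacet
  facet normal 0.0000 -1.0000 0.0000
    outer loop
      vertex 0.000 0.000 0.000
      vertex 19.826 0.000 24.454
      vertex 0.000 0.000 24.454
    endloop
  endfacet
  facet normal 1.0000 0.0000 0.0000
    outer loop
      vertex 19.826 0.000 0.000
      vertex 19.826 7.251 0.000
      vertex 19.826 7.251 24.454
    endloop
  endfacet
  facet normal 1.0000 0.0000 0.0000
    outer loop
      vertex 19.826 0.000 0.000
      vertex 19.826 7.251 24.454
      vertex 19.826 0.000 24.454
    endloop
  endfacet
  facet normal 0.0000 1.0000 0.0000
    outer loop
      vertex 19.826 7.251 0.000
      vertex 5.874 7.251 0.000
      vertex 5.874 7.251 24.454
    endloop
  endfacet
  facet normal 0.0000 1.0000 0.0000
    outer loop
      vertex 19.826 7.251 0.000
      vertex 5.874 7.251 24.454
      vertex 19.826 7.251 24.454
    endloop
  endfacet
  facet normal 1.0000 0.0000 0.0000
    outer loop
      vertex 5.874 7.251 0.000
      vertex 5.874 19.358 0.000
      vertex 5.874 19.358 24.454
    endloop
  endfacet
  facet normal 1.0000 0.0000 0.0000
    outer loop
      vertex 5.874 7.251 0.000
      vertex 5.874 19.358 24.454
      vertex 5.874 7.251 24.454
    endloop
  endfacet
  facet normal 0.0000 1.0000 0.0000
    outer loop
      vertex 5.874 19.358 0.000
      vertex 0.000 19.358 0.000
      vertex 0.000 19.358 24.454
    endloop
  endfacet
  facet normal 0.0000 1.0000 0.0000
    outer loop
      vertex 5.874 19.358 0.000
      vertex 0.000 19.358 24.454
      vertex 5.874 19.358 24.454
    endloop
  endfacet
  facet normal -1.0000 0.0000 0.0000
    outer loop
      vertex 0.000 19.358 0.000
      vertex 0.000 0.000 0.000
      vertex 0.000 0.000 24.454
    endloop
  endfacet
  facet normal -1.0000 0.0000 0.0000
    outer loop
      vertex 0.000 19.358 0.000
      vertex 0.000 0.000 24.454
      vertex 0.000 19.358 24.454
    endloop
  endfacet
endsolid part

The G0 Z moves step by Δz≈3.493 mm. Every layer's G1 loop is the same polygon, so the solid is a straight extrusion of it from z=0 to z≈24.5. Closing with flat bottom and top caps and triangulating gives 20 facets — an L-shaped prism: outer 19.8 × 19.4 mm, arm thicknesses ≈ 7.25 mm (horizontal) and 5.87 mm (vertical), extruded 24.5 mm in z.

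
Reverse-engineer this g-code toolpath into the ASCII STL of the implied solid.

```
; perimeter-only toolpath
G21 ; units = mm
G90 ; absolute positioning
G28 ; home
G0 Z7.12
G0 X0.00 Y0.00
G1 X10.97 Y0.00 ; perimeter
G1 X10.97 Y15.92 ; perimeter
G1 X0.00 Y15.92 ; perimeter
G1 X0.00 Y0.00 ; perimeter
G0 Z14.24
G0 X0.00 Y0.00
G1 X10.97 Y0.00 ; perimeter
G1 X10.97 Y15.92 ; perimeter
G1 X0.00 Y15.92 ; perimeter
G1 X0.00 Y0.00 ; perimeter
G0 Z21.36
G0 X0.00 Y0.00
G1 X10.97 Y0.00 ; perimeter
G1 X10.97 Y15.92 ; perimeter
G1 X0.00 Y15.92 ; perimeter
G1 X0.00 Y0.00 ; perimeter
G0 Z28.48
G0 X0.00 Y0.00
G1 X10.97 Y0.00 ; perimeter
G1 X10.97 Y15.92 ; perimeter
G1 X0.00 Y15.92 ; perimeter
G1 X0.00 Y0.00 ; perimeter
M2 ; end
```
solid part
  facet normal 0.0000 0.0000 -1.0000
    outer loop
      vertex 10.97 15.92 0.00
      vertex 10.97 0.00 0.00
      vertex 0.00 0.00 0.00
    endloop
  endfacet
  facet normal 0.0000 0.0000 -1.0000
    outer loop
      vertex 0.00 15.92 0.00
      vertex 10.97 15.92 0.00
      vertex 0.00 0.00 0.00
    endloop
  endfacet
  facet normal 0.0000 0.0000 1.0000
    outer loop
      vertex 0.00 0.00 28.48
      vertex 10.97 0.00 28.48
      vertex 10.97 15.92 28.48
    endloop
  endfacet
  facet normal 0.0000 0.0000 1.0000
    outer loop
      vertex 0.00 0.00 28.48
      vertex 10.97 15.92 28.48
      vertex 0.00 15.92 28.48
    endloop
  endfacet
  facet normal 0.0000 -1.0000 0.0000
    outer loop
      vertex 0.00 0.00 0.00
      vertex 10.97 0.00 0.00
      vertex 10.97 0.00 28.48
    endloop
  endfacet
  facet normal 0.0000 -1.0000 0.0000
    outer loop
      vertex 0.00 0.00 0.00
      vertex 10.97 0.00 28.48
      vertex 0.00 0.00 28.48
    endloop
  endfacet
  facet normal 0.0000 1.0000 0.0000
    outer loop
      vertex 10.97 15.92 28.48
      vertex 10.97 15.92 0.00
      vertex 0.00 15.92 0.00
    endloop
  endfacet
  facet normal 0.0000 1.0000 0.0000
    outer loop
      vertex 0.00 15.92 28.48
      vertex 10.97 15.92 28.48
      vertex 0.00 15.92 0.00
    endloop
  endfacet
  facet normal -1.0000 0.0000 0.0000
    outer loop
      vertex 0.00 15.92 28.48
      vertex 0.00 15.92 0.00
      vertex 0.00 0.00 0.00
    endloop
  endfacet
  facet normal -1.0000 0.0000 0.0000
    outer loop
      vertex 0.00 0.00 28.48
      vertex 0.00 15.92 28.48
      vertex 0.00 0.00 0.00
    endloop
  endfacet
  facet normal 1.0000 0.0000 0.0000
    outer loop
      vertex 10.97 0.00 0.00
      vertex 10.97 15.92 0.00
      vertex 10.97 15.92 28.48
    endloop
  endfacet
  facet normal 1.0000 0.0000 0.0000
    outer loop
      vertex 10.97 0.00 0.00
      vertex 10.97 15.92 28.48
      vertex 10.97 0.00 28.48
    endloop
  endfacet
endsolid part

The G0 Z moves step by Δz≈7.12 mm. Every layer's G1 loop is the same polygon, so the solid is a straight extrusion of it from z=0 to z≈28.5. Closing with flat bottom and top caps and triangulating gives 12 facets — a rectangular box, roughly 11 × 15.9 mm footprint and 28.5 mm tall.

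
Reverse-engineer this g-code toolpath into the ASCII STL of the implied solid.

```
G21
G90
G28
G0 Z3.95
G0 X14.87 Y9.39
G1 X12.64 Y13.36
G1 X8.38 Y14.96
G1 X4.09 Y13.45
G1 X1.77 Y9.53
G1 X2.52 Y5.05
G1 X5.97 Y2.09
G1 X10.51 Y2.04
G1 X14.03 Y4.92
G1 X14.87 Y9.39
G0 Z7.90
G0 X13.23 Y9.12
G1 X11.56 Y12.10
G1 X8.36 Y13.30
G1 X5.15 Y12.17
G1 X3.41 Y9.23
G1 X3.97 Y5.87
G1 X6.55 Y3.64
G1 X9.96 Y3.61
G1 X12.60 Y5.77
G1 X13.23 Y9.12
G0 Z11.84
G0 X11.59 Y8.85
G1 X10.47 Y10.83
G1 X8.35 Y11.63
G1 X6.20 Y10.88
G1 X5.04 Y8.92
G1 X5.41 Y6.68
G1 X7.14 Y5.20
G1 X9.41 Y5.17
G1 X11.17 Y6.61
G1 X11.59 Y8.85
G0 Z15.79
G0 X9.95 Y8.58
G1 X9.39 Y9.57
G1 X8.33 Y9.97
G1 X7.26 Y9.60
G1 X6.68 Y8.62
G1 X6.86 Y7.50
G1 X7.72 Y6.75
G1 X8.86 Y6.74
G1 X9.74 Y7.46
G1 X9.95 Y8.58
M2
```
solid part
  facet normal 0.0000 0.0000 -1.0000
    outer loop
      vertex 8.40 16.62 0.00
      vertex 13.72 14.62 0.00
      vertex 16.51 9.66 0.00
    endloop
  endfacet
  facet normal 0.0000 0.0000 -1.0000
    outer loop
      vertex 3.04 14.74 0.00
      vertex 8.40 16.62 0.00
      vertex 16.51 9.66 0.00
    endloop
  endfacet
  facet normal 0.0000 0.0000 -1.0000
    outer loop
      vertex 0.14 9.84 0.00
      vertex 3.04 14.74 0.00
      vertex 16.51 9.66 0.00
    endloop
  endfacet
  facet normal 0.0000 0.0000 -1.0000
    outer loop
      vertex 1.07 4.24 0.00
      vertex 0.14 9.84 0.00
      vertex 16.51 9.66 0.00
    endloop
  endfacet
  facet normal 0.0000 0.0000 -1.0000
    outer loop
      vertex 5.38 0.53 0.00
      vertex 1.07 4.24 0.00
      vertex 16.51 9.66 0.00
    endloop
  endfacet
  facet normal 0.0000 0.0000 -1.0000
    outer loop
      vertex 11.06 0.47 0.00
      vertex 5.38 0.53 0.00
      vertex 16.51 9.66 0.00
    endloop
  endfacet
  facet normal 0.0000 0.0000 -1.0000
    outer loop
      vertex 15.46 4.07 0.00
      vertex 11.06 0.47 0.00
      vertex 16.51 9.66 0.00
    endloop
  endfacet
  facet normal 0.8105 0.4559 0.3678
    outer loop
      vertex 16.51 9.66 0.00
      vertex 13.72 14.62 0.00
      vertex 8.31 8.31 19.74
    endloop
  endfacet
  facet normal 0.3272 0.8704 0.3679
    outer loop
      vertex 13.72 14.62 0.00
      vertex 8.40 16.62 0.00
      vertex 8.31 8.31 19.74
    endloop
  endfacet
  facet normal -0.3078 0.8774 0.3680
    outer loop
      vertex 8.40 16.62 0.00
      vertex 3.04 14.74 0.00
      vertex 8.31 8.31 19.74
    endloop
  endfacet
  facet normal -0.8002 0.4736 0.3679
    outer loop
      vertex 3.04 14.74 0.00
      vertex 0.14 9.84 0.00
      vertex 8.31 8.31 19.74
    endloop
  endfacet
  facet normal -0.9173 -0.1523 0.3679
    outer loop
      vertex 0.14 9.84 0.00
      vertex 1.07 4.24 0.00
      vertex 8.31 8.31 19.74
    endloop
  endfacet
  facet normal -0.6067 -0.7048 0.3678
    outer loop
      vertex 1.07 4.24 0.00
      vertex 5.38 0.53 0.00
      vertex 8.31 8.31 19.74
    endloop
  endfacet
  facet normal -0.0098 -0.9298 0.3679
    outer loop
      vertex 5.38 0.53 0.00
      vertex 11.06 0.47 0.00
      vertex 8.31 8.31 19.74
    endloop
  endfacet
  facet normal 0.5888 -0.7197 0.3679
    outer loop
      vertex 11.06 0.47 0.00
      vertex 15.46 4.07 0.00
      vertex 8.31 8.31 19.74
    endloop
  endfacet
  facet normal 0.9139 -0.1717 0.3679
    outer loop
      vertex 15.46 4.07 0.00
      vertex 16.51 9.66 0.00
      vertex 8.31 8.31 19.74
    endloop
  endfacet
endsolid part

The G0 Z moves step by Δz≈3.95 mm. The G1 loops shrink linearly with z, so the solid tapers from its base footprint up to z≈19.7. Closing with a flat bottom cap and the tapered top and triangulating gives 16 facets — a regular 9-sided pyramid, base circumscribed radius ≈ 8.31 mm, apex at z ≈ 19.7 mm.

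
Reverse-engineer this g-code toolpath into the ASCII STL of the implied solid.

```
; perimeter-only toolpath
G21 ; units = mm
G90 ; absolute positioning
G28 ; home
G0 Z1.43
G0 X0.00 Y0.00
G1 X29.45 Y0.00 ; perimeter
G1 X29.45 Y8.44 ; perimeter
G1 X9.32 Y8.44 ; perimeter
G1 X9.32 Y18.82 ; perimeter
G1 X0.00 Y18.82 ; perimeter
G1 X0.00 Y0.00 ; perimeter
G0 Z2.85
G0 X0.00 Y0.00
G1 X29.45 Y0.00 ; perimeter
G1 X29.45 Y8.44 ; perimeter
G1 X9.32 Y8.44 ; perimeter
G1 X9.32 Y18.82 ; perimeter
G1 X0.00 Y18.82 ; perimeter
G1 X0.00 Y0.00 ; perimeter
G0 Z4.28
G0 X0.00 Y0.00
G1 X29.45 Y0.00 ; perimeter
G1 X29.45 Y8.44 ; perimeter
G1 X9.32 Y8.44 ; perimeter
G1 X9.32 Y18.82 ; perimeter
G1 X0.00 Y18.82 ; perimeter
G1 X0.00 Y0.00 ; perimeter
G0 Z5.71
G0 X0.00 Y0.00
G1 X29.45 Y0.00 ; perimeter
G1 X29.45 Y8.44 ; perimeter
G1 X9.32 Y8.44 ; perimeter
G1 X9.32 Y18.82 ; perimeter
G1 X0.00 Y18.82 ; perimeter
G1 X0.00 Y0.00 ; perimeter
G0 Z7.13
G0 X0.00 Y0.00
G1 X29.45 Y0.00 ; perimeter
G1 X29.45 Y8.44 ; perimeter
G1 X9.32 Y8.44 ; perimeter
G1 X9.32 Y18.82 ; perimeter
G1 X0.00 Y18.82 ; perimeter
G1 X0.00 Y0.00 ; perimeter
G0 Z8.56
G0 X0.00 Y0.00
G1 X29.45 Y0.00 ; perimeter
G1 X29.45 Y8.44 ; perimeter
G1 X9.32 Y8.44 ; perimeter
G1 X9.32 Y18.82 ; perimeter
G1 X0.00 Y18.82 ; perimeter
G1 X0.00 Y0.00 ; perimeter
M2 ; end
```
solid part
  facet normal 0.0000 0.0000 -1.0000
    outer loop
      vertex 29.45 8.44 0.00
      vertex 29.45 0.00 0.00
      vertex 0.00 0.00 0.00
    endloop
  endfacet
  facet normal 0.0000 0.0000 -1.0000
    outer loop
      vertex 9.32 8.44 0.00
      vertex 29.45 8.44 0.00
      vertex 0.00 0.00 0.00
    endloop
  endfacet
  facet normal 0.0000 0.0000 -1.0000
    outer loop
      vertex 9.32 18.82 0.00
      vertex 9.32 8.44 0.00
      vertex 0.00 0.00 0.00
    endloop
  endfacet
  facet normal 0.0000 0.0000 -1.0000
    outer loop
      vertex 0.00 18.82 0.00
      vertex 9.32 18.82 0.00
      vertex 0.00 0.00 0.00
    endloop
  endfacet
  facet normal 0.0000 0.0000 1.0000
    outer loop
      vertex 0.00 0.00 8.56
      vertex 29.45 0.00 8.56
      vertex 29.45 8.44 8.56
    endloop
  endfacet
  facet normal 0.0000 0.0000 1.0000
    outer loop
      vertex 0.00 0.00 8.56
      vertex 29.45 8.44 8.56
      vertex 9.32 8.44 8.56
    endloop
  endfacet
  facet normal 0.0000 0.0000 1.0000
    outer loop
      vertex 0.00 0.00 8.56
      vertex 9.32 8.44 8.56
      vertex 9.32 18.82 8.56
    endloop
  endfacet
  facet normal 0.0000 0.0000 1.0000
    outer loop
      vertex 0.00 0.00 8.56
      vertex 9.32 18.82 8.56
      vertex 0.00 18.82 8.56
    endloop
  endfacet
  facet normal 0.0000 -1.0000 0.0000
    outer loop
      vertex 0.00 0.00 0.00
      vertex 29.45 0.00 0.00
      vertex 29.45 0.00 8.56
    endloop
  endfacet
  facet normal 0.0000 -1.0000 0.0000
    outer loop
      vertex 0.00 0.00 0.00
      vertex 29.45 0.00 8.56
      vertex 0.00 0.00 8.56
    endloop
  endfacet
  facet normal 1.0000 0.0000 0.0000
    outer loop
      vertex 29.45 0.00 0.00
      vertex 29.45 8.44 0.00
      vertex 29.45 8.44 8.56
    endloop
  endfacet
  facet normal 1.0000 0.0000 0.0000
    outer loop
      vertex 29.45 0.00 0.00
      vertex 29.45 8.44 8.56
      vertex 29.45 0.00 8.56
    endloop
  endfacet
  facet normal 0.0000 1.0000 0.0000
    outer loop
      vertex 29.45 8.44 0.00
      vertex 9.32 8.44 0.00
      vertex 9.32 8.44 8.56
    endloop
  endfacet
  facet normal 0.0000 1.0000 0.0000
    outer loop
      vertex 29.45 8.44 0.00
      vertex 9.32 8.44 8.56
      vertex 29.45 8.44 8.56
    endloop
  endfacet
  facet normal 1.0000 0.0000 0.0000
    outer loop
      vertex 9.32 8.44 0.00
      vertex 9.32 18.82 0.00
      vertex 9.32 18.82 8.56
    endloop
  endfacet
  facet normal 1.0000 0.0000 0.0000
    outer loop
      vertex 9.32 8.44 0.00
      vertex 9.32 18.82 8.56
      vertex 9.32 8.44 8.56
    endloop
  endfacet
  facet normal 0.0000 1.0000 0.0000
    outer loop
      vertex 9.32 18.82 0.00
      vertex 0.00 18.82 0.00
      vertex 0.00 18.82 8.56
    endloop
  endfacet
  facet normal 0.0000 1.0000 0.0000
    outer loop
      vertex 9.32 18.82 0.00
      vertex 0.00 18.82 8.56
      vertex 9.32 18.82 8.56
    endloop
  endfacet
  facet normal -1.0000 0.0000 0.0000
    outer loop
      vertex 0.00 18.82 0.00
      vertex 0.00 0.00 0.00
      vertex 0.00 0.00 8.56
    endloop
  endfacet
  facet normal -1.0000 0.0000 0.0000
    outer loop
      vertex 0.00 18.82 0.00
      vertex 0.00 0.00 8.56
      vertex 0.00 18.82 8.56
    endloop
  endfacet
endsolid part

The G0 Z moves step by Δz≈1.43 mm. Every layer's G1 loop is the same polygon, so the solid is a straight extrusion of it from z=0 to z≈8.56. Closing with flat bottom and top caps and triangulating gives 20 facets — an L-shaped prism: outer 29.4 × 18.8 mm, arm thicknesses ≈ 8.44 mm (horizontal) and 9.32 mm (vertical), extruded 8.56 mm in z.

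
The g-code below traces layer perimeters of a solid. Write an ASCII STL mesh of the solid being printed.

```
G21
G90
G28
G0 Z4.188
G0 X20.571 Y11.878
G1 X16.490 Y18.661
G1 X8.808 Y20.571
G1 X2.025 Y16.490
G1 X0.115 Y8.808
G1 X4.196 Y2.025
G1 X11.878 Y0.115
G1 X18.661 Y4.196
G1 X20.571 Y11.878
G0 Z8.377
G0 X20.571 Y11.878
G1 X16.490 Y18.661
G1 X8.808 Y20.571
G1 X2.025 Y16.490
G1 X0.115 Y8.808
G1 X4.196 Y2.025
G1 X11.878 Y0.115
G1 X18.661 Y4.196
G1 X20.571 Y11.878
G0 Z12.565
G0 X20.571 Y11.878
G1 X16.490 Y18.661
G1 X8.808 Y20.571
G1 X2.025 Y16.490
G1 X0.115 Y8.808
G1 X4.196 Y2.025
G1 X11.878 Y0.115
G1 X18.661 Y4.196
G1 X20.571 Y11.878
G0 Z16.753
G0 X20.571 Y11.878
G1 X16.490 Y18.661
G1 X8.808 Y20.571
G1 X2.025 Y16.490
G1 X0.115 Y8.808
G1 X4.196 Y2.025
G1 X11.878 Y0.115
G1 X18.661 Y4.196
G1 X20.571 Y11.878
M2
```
solid part
  facet normal 0.0000 0.0000 -1.0000
    outer loop
      vertex 8.808 20.571 0.000
      vertex 16.490 18.661 0.000
      vertex 20.571 11.878 0.000
    endloop
  endfacet
  facet normal 0.0000 0.0000 -1.0000
    outer loop
      vertex 2.025 16.490 0.000
      vertex 8.808 20.571 0.000
      vertex 20.571 11.878 0.000
    endloop
  endfacet
  facet normal 0.0000 0.0000 -1.0000
    outer loop
      vertex 0.115 8.808 0.000
      vertex 2.025 16.490 0.000
      vertex 20.571 11.878 0.000
    endloop
  endfacet
  facet normal 0.0000 0.0000 -1.0000
    outer loop
      vertex 4.196 2.025 0.000
      vertex 0.115 8.808 0.000
      vertex 20.571 11.878 0.000
    endloop
  endfacet
  facet normal 0.0000 0.0000 -1.0000
    outer loop
      vertex 11.878 0.115 0.000
      vertex 4.196 2.025 0.000
      vertex 20.571 11.878 0.000
    endloop
  endfacet
  facet normal 0.0000 0.0000 -1.0000
    outer loop
      vertex 18.661 4.196 0.000
      vertex 11.878 0.115 0.000
      vertex 20.571 11.878 0.000
    endloop
  endfacet
  facet normal 0.0000 0.0000 1.0000
    outer loop
      vertex 20.571 11.878 16.753
      vertex 16.490 18.661 16.753
      vertex 8.808 20.571 16.753
    endloop
  endfacet
  facet normal 0.0000 0.0000 1.0000
    outer loop
      vertex 20.571 11.878 16.753
      vertex 8.808 20.571 16.753
      vertex 2.025 16.490 16.753
    endloop
  endfacet
  facet normal 0.0000 0.0000 1.0000
    outer loop
      vertex 20.571 11.878 16.753
      vertex 2.025 16.490 16.753
      vertex 0.115 8.808 16.753
    endloop
  endfacet
  facet normal 0.0000 0.0000 1.0000
    outer loop
      vertex 20.571 11.878 16.753
      vertex 0.115 8.808 16.753
      vertex 4.196 2.025 16.753
    endloop
  endfacet
  facet normal 0.0000 0.0000 1.0000
    outer loop
      vertex 20.571 11.878 16.753
      vertex 4.196 2.025 16.753
      vertex 11.878 0.115 16.753
    endloop
  endfacet
  facet normal 0.0000 0.0000 1.0000
    outer loop
      vertex 20.571 11.878 16.753
      vertex 11.878 0.115 16.753
      vertex 18.661 4.196 16.753
    endloop
  endfacet
  facet normal 0.8569 0.5155 0.0000
    outer loop
      vertex 20.571 11.878 0.000
      vertex 16.490 18.661 0.000
      vertex 16.490 18.661 16.753
    endloop
  endfacet
  facet normal 0.8569 0.5155 0.0000
    outer loop
      vertex 20.571 11.878 0.000
      vertex 16.490 18.661 16.753
      vertex 20.571 11.878 16.753
    endloop
  endfacet
  facet normal 0.2413 0.9705 0.0000
    outer loop
      vertex 16.490 18.661 0.000
      vertex 8.808 20.571 0.000
      vertex 8.808 20.571 16.753
    endloop
  endfacet
  facet normal 0.2413 0.9705 0.0000
    outer loop
      vertex 16.490 18.661 0.000
      vertex 8.808 20.571 16.753
      vertex 16.490 18.661 16.753
    endloop
  endfacet
  facet normal -0.5155 0.8569 0.0000
    outer loop
      vertex 8.808 20.571 0.000
      vertex 2.025 16.490 0.000
      vertex 2.025 16.490 16.753
    endloop
  endfacet
  facet normal -0.5155 0.8569 0.0000
    outer loop
      vertex 8.808 20.571 0.000
      vertex 2.025 16.490 16.753
      vertex 8.808 20.571 16.753
    endloop
  endfacet
  facet normal -0.9705 0.2413 0.0000
    outer loop
      vertex 2.025 16.490 0.000
      vertex 0.115 8.808 0.000
      vertex 0.115 8.808 16.753
    endloop
  endfacet
  facet normal -0.9705 0.2413 0.0000
    outer loop
      vertex 2.025 16.490 0.000
      vertex 0.115 8.808 16.753
      vertex 2.025 16.490 16.753
    endloop
  endfacet
  facet normal -0.8569 -0.5155 0.0000
    outer loop
      vertex 0.115 8.808 0.000
      vertex 4.196 2.025 0.000
      vertex 4.196 2.025 16.753
    endloop
  endfacet
  facet normal -0.8569 -0.5155 0.0000
    outer loop
      vertex 0.115 8.808 0.000
      vertex 4.196 2.025 16.753
      vertex 0.115 8.808 16.753
    endloop
  endfacet
  facet normal -0.2413 -0.9705 0.0000
    outer loop
      vertex 4.196 2.025 0.000
      vertex 11.878 0.115 0.000
      vertex 11.878 0.115 16.753
    endloop
  endfacet
  facet normal -0.2413 -0.9705 0.0000
    outer loop
      vertex 4.196 2.025 0.000
      vertex 11.878 0.115 16.753
      vertex 4.196 2.025 16.753
    endloop
  endfacet
  facet normal 0.5155 -0.8569 0.0000
    outer loop
      vertex 11.878 0.115 0.000
      vertex 18.661 4.196 0.000
      vertex 18.661 4.196 16.753
    endloop
  endfacet
  facet normal 0.5155 -0.8569 0.0000
    outer loop
      vertex 11.878 0.115 0.000
      vertex 18.661 4.196 16.753
      vertex 11.878 0.115 16.753
    endloop
  endfacet
  facet normal 0.9705 -0.2413 0.0000
    outer loop
      vertex 18.661 4.196 0.000
      vertex 20.571 11.878 0.000
      vertex 20.571 11.878 16.753
    endloop
  endfacet
  facet normal 0.9705 -0.2413 0.0000
    outer loop
      vertex 18.661 4.196 0.000
      vertex 20.571 11.878 16.753
      vertex 18.661 4.196 16.753
    endloop
  endfacet
endsolid part

The G0 Z moves step by Δz≈4.188 mm. Every layer's G1 loop is the same polygon, so the solid is a straight extrusion of it from z=0 to z≈16.8. Closing with flat bottom and top caps and triangulating gives 28 facets — a regular 8-sided prism (a cylinder approximated with 8 flat sides), circumscribed radius ≈ 10.3 mm, height ≈ 16.8 mm.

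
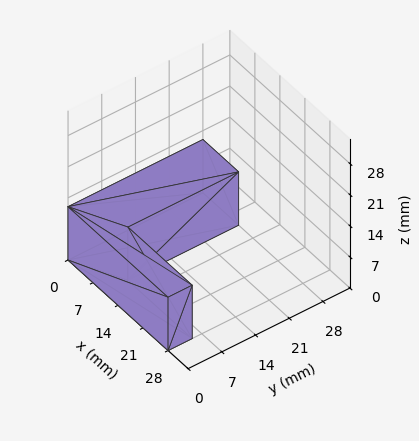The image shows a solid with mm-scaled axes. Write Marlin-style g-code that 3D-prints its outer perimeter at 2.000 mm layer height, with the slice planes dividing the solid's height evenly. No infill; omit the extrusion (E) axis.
Reading the render: the shape is an L-shaped prism: outer 28 × 28 mm, arm thicknesses ≈ 5 mm (horizontal) and 10 mm (vertical), extruded 12 mm in z (dimensions read to the nearest mm from the axis ticks). For the g-code, the solid's height is divided into equal slices at the stated Δz and each level perimeter traced with G1 moves after a G0 lift.

; perimeter-only toolpath
G21 ; units = mm
G90 ; absolute positioning
G28 ; home
; layer 1
G0 Z2.000
G0 X0.000 Y0.000
G1 X28.000 Y0.000
G1 X28.000 Y5.000
G1 X10.000 Y5.000
G1 X10.000 Y28.000
G1 X0.000 Y28.000
G1 X0.000 Y0.000
; layer 2
G0 Z4.000
G0 X0.000 Y0.000
G1 X28.000 Y0.000
G1 X28.000 Y5.000
G1 X10.000 Y5.000
G1 X10.000 Y28.000
G1 X0.000 Y28.000
G1 X0.000 Y0.000
; layer 3
G0 Z6.000
G0 X0.000 Y0.000
G1 X28.000 Y0.000
G1 X28.000 Y5.000
G1 X10.000 Y5.000
G1 X10.000 Y28.000
G1 X0.000 Y28.000
G1 X0.000 Y0.000
; layer 4
G0 Z8.000
G0 X0.000 Y0.000
G1 X28.000 Y0.000
G1 X28.000 Y5.000
G1 X10.000 Y5.000
G1 X10.000 Y28.000
G1 X0.000 Y28.000
G1 X0.000 Y0.000
; layer 5
G0 Z10.000
G0 X0.000 Y0.000
G1 X28.000 Y0.000
G1 X28.000 Y5.000
G1 X10.000 Y5.000
G1 X10.000 Y28.000
G1 X0.000 Y28.000
G1 X0.000 Y0.000
; layer 6
G0 Z12.000
G0 X0.000 Y0.000
G1 X28.000 Y0.000
G1 X28.000 Y5.000
G1 X10.000 Y5.000
G1 X10.000 Y28.000
G1 X0.000 Y28.000
G1 X0.000 Y0.000
M2 ; end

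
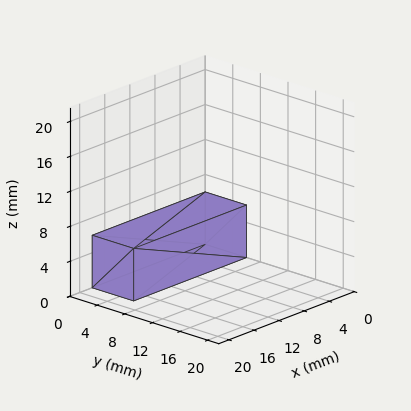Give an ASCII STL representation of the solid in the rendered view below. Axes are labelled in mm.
Reading the render: the shape is a rectangular box, roughly 18 × 6 mm footprint and 6 mm tall (dimensions read to the nearest mm from the axis ticks). For the STL, each face is triangulated and given an outward normal.

solid part
  facet normal 0.0000 0.0000 -1.0000
    outer loop
      vertex 18.000 6.000 0.000
      vertex 18.000 0.000 0.000
      vertex 0.000 0.000 0.000
    endloop
  endfacet
  facet normal 0.0000 0.0000 -1.0000
    outer loop
      vertex 0.000 6.000 0.000
      vertex 18.000 6.000 0.000
      vertex 0.000 0.000 0.000
    endloop
  endfacet
  facet normal 0.0000 0.0000 1.0000
    outer loop
      vertex 0.000 0.000 6.000
      vertex 18.000 0.000 6.000
      vertex 18.000 6.000 6.000
    endloop
  endfacet
  facet normal 0.0000 0.0000 1.0000
    outer loop
      vertex 0.000 0.000 6.000
      vertex 18.000 6.000 6.000
      vertex 0.000 6.000 6.000
    endloop
  endfacet
  facet normal 0.0000 -1.0000 0.0000
    outer loop
      vertex 0.000 0.000 0.000
      vertex 18.000 0.000 0.000
      vertex 18.000 0.000 6.000
    endloop
  endfacet
  facet normal 0.0000 -1.0000 0.0000
    outer loop
      vertex 0.000 0.000 0.000
      vertex 18.000 0.000 6.000
      vertex 0.000 0.000 6.000
    endloop
  endfacet
  facet normal 0.0000 1.0000 0.0000
    outer loop
      vertex 18.000 6.000 6.000
      vertex 18.000 6.000 0.000
      vertex 0.000 6.000 0.000
    endloop
  endfacet
  facet normal 0.0000 1.0000 0.0000
    outer loop
      vertex 0.000 6.000 6.000
      vertex 18.000 6.000 6.000
      vertex 0.000 6.000 0.000
    endloop
  endfacet
  facet normal -1.0000 0.0000 0.0000
    outer loop
      vertex 0.000 6.000 6.000
      vertex 0.000 6.000 0.000
      vertex 0.000 0.000 0.000
    endloop
  endfacet
  facet normal -1.0000 0.0000 0.0000
    outer loop
      vertex 0.000 0.000 6.000
      vertex 0.000 6.000 6.000
      vertex 0.000 0.000 0.000
    endloop
  endfacet
  facet normal 1.0000 0.0000 0.0000
    outer loop
      vertex 18.000 0.000 0.000
      vertex 18.000 6.000 0.000
      vertex 18.000 6.000 6.000
    endloop
  endfacet
  facet normal 1.0000 0.0000 0.0000
    outer loop
      vertex 18.000 0.000 0.000
      vertex 18.000 6.000 6.000
      vertex 18.000 0.000 6.000
    endloop
  endfacet
endsolid part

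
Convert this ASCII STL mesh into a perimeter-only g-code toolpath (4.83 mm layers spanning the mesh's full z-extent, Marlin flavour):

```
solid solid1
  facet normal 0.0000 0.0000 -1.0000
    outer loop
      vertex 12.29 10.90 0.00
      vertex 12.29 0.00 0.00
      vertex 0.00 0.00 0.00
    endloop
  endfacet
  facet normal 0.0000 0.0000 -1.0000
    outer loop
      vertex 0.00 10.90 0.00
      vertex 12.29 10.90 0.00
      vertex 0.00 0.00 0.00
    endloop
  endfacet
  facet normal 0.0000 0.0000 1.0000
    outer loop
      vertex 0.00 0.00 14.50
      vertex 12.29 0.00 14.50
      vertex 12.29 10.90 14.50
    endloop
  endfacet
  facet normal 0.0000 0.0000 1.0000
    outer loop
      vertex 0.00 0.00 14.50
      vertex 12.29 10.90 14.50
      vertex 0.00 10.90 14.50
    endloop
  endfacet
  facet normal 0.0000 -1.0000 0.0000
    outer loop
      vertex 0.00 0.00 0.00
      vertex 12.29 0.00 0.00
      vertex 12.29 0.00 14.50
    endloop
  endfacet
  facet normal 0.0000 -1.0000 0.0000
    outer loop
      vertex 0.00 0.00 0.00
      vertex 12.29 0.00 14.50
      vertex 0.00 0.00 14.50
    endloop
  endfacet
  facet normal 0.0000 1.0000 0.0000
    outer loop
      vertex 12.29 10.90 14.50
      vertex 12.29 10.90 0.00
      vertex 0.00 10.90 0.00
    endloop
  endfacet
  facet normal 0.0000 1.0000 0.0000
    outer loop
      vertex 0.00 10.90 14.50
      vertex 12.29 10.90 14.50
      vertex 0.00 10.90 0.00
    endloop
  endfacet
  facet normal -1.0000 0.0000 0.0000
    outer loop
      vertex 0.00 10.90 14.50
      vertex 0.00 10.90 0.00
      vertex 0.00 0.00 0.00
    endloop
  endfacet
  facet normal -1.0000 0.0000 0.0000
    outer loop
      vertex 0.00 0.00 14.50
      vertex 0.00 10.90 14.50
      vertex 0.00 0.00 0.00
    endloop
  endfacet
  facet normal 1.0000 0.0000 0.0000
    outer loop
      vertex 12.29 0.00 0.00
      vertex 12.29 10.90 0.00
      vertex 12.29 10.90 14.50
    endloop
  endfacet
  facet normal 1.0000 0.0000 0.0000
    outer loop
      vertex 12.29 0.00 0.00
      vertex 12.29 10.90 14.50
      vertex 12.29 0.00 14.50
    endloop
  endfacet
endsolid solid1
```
; perimeter-only toolpath
G21 ; units = mm
G90 ; absolute positioning
G28 ; home
; layer 1
G0 Z4.83
G0 X0.00 Y0.00
G1 X12.29 Y0.00
G1 X12.29 Y10.90
G1 X0.00 Y10.90
G1 X0.00 Y0.00
; layer 2
G0 Z9.67
G0 X0.00 Y0.00
G1 X12.29 Y0.00
G1 X12.29 Y10.90
G1 X0.00 Y10.90
G1 X0.00 Y0.00
; layer 3
G0 Z14.50
G0 X0.00 Y0.00
G1 X12.29 Y0.00
G1 X12.29 Y10.90
G1 X0.00 Y10.90
G1 X0.00 Y0.00
M2 ; end

The solid is a rectangular box, roughly 12.3 × 10.9 mm footprint and 14.5 mm tall. Slicing at Δz = 4.83 mm — 3 equal slices spanning the solid's height, so layer i sits at z = i·h/3 — gives 3 non-empty perimeters. Each is a 4-segment closed polygon; G0 lifts to the layer z and rapids to the start vertex, then G1 traces the edges.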